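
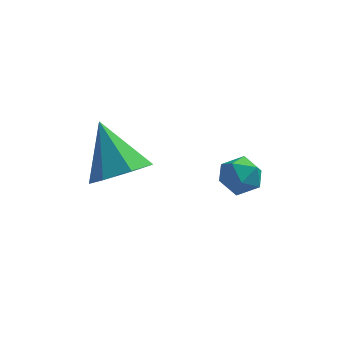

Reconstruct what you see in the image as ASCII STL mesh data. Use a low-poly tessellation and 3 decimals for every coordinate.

solid 
facet normal 0.431 -0.500 -0.751
outer loop
vertex 0.595 -2.882 2.843
vertex -0.161 -3.649 2.919
vertex -0.17 -2.752 2.317
endloop
endfacet
facet normal 0.165 0.986 0.004
outer loop
vertex 0.595 -2.882 2.843
vertex -0.17 -2.752 2.317
vertex -1.059 -2.611 4.481
endloop
endfacet
facet normal 0.432 -0.500 -0.751
outer loop
vertex -0.17 -2.752 2.317
vertex -0.161 -3.649 2.919
vertex -0.928 -3.298 2.244
endloop
endfacet
facet normal -0.544 0.792 -0.275
outer loop
vertex -0.17 -2.752 2.317
vertex -0.928 -3.298 2.244
vertex -1.059 -2.611 4.481
endloop
endfacet
facet normal 0.432 -0.500 -0.751
outer loop
vertex -0.928 -3.298 2.244
vertex -0.161 -3.649 2.919
vertex -1.109 -4.108 2.679
endloop
endfacet
facet normal -0.981 0.162 -0.107
outer loop
vertex -0.928 -3.298 2.244
vertex -1.109 -4.108 2.679
vertex -1.059 -2.611 4.481
endloop
endfacet
facet normal 0.432 -0.499 -0.751
outer loop
vertex -1.109 -4.108 2.679
vertex -0.161 -3.649 2.919
vertex -0.576 -4.573 3.294
endloop
endfacet
facet normal -0.817 -0.432 0.382
outer loop
vertex -1.109 -4.108 2.679
vertex -0.576 -4.573 3.294
vertex -1.059 -2.611 4.481
endloop
endfacet
facet normal 0.431 -0.499 -0.752
outer loop
vertex -0.576 -4.573 3.294
vertex -0.161 -3.649 2.919
vertex 0.27 -4.342 3.626
endloop
endfacet
facet normal -0.175 -0.541 0.823
outer loop
vertex -0.576 -4.573 3.294
vertex 0.27 -4.342 3.626
vertex -1.059 -2.611 4.481
endloop
endfacet
facet normal 0.432 -0.498 -0.752
outer loop
vertex 0.27 -4.342 3.626
vertex -0.161 -3.649 2.919
vertex 0.791 -3.589 3.426
endloop
endfacet
facet normal 0.460 -0.083 0.884
outer loop
vertex 0.27 -4.342 3.626
vertex 0.791 -3.589 3.426
vertex -1.059 -2.611 4.481
endloop
endfacet
facet normal 0.431 -0.500 -0.751
outer loop
vertex 0.791 -3.589 3.426
vertex -0.161 -3.649 2.919
vertex 0.595 -2.882 2.843
endloop
endfacet
facet normal 0.612 0.597 0.519
outer loop
vertex 0.791 -3.589 3.426
vertex 0.595 -2.882 2.843
vertex -1.059 -2.611 4.481
endloop
endfacet
facet normal -0.988 -0.024 -0.156
outer loop
vertex 2.858 -2.703 2.048
vertex 2.781 -3.24 2.621
vertex 2.735 -2.472 2.792
endloop
endfacet
facet normal -0.722 0.618 -0.311
outer loop
vertex 2.858 -2.703 2.048
vertex 2.735 -2.472 2.792
vertex 3.257 -2.09 2.341
endloop
endfacet
facet normal -0.222 0.534 -0.816
outer loop
vertex 2.858 -2.703 2.048
vertex 3.257 -2.09 2.341
vertex 3.627 -2.622 1.892
endloop
endfacet
facet normal -0.180 -0.162 -0.970
outer loop
vertex 2.858 -2.703 2.048
vertex 3.627 -2.622 1.892
vertex 3.333 -3.333 2.065
endloop
endfacet
facet normal -0.653 -0.507 -0.563
outer loop
vertex 2.858 -2.703 2.048
vertex 3.333 -3.333 2.065
vertex 2.781 -3.24 2.621
endloop
endfacet
facet normal -0.403 0.873 0.273
outer loop
vertex 3.257 -2.09 2.341
vertex 2.735 -2.472 2.792
vertex 3.427 -2.247 3.095
endloop
endfacet
facet normal -0.834 -0.167 0.526
outer loop
vertex 2.735 -2.472 2.792
vertex 2.781 -3.24 2.621
vertex 3.133 -2.958 3.268
endloop
endfacet
facet normal -0.292 -0.947 -0.131
outer loop
vertex 2.781 -3.24 2.621
vertex 3.333 -3.333 2.065
vertex 3.503 -3.49 2.819
endloop
endfacet
facet normal 0.473 -0.388 -0.791
outer loop
vertex 3.333 -3.333 2.065
vertex 3.627 -2.622 1.892
vertex 4.025 -3.108 2.368
endloop
endfacet
facet normal 0.404 0.738 -0.541
outer loop
vertex 3.627 -2.622 1.892
vertex 3.257 -2.09 2.341
vertex 3.979 -2.34 2.539
endloop
endfacet
facet normal 0.180 0.162 0.970
outer loop
vertex 3.902 -2.877 3.112
vertex 3.427 -2.247 3.095
vertex 3.133 -2.958 3.268
endloop
endfacet
facet normal 0.222 -0.534 0.816
outer loop
vertex 3.902 -2.877 3.112
vertex 3.133 -2.958 3.268
vertex 3.503 -3.49 2.819
endloop
endfacet
facet normal 0.722 -0.618 0.311
outer loop
vertex 3.902 -2.877 3.112
vertex 3.503 -3.49 2.819
vertex 4.025 -3.108 2.368
endloop
endfacet
facet normal 0.988 0.024 0.156
outer loop
vertex 3.902 -2.877 3.112
vertex 4.025 -3.108 2.368
vertex 3.979 -2.34 2.539
endloop
endfacet
facet normal 0.653 0.507 0.563
outer loop
vertex 3.902 -2.877 3.112
vertex 3.979 -2.34 2.539
vertex 3.427 -2.247 3.095
endloop
endfacet
facet normal -0.473 0.388 0.791
outer loop
vertex 3.133 -2.958 3.268
vertex 3.427 -2.247 3.095
vertex 2.735 -2.472 2.792
endloop
endfacet
facet normal -0.404 -0.738 0.541
outer loop
vertex 3.503 -3.49 2.819
vertex 3.133 -2.958 3.268
vertex 2.781 -3.24 2.621
endloop
endfacet
facet normal 0.403 -0.873 -0.273
outer loop
vertex 4.025 -3.108 2.368
vertex 3.503 -3.49 2.819
vertex 3.333 -3.333 2.065
endloop
endfacet
facet normal 0.834 0.167 -0.526
outer loop
vertex 3.979 -2.34 2.539
vertex 4.025 -3.108 2.368
vertex 3.627 -2.622 1.892
endloop
endfacet
facet normal 0.292 0.947 0.131
outer loop
vertex 3.427 -2.247 3.095
vertex 3.979 -2.34 2.539
vertex 3.257 -2.09 2.341
endloop
endfacet

endsolid


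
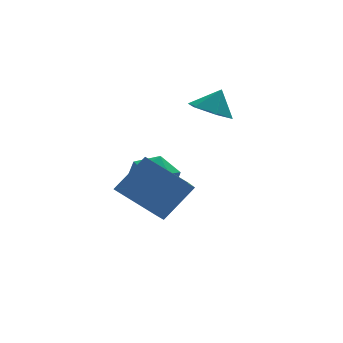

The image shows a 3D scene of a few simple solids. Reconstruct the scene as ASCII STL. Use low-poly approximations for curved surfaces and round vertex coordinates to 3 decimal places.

solid 
facet normal -0.846 0.232 0.480
outer loop
vertex -3.784 3.693 -0.535
vertex -3.301 3.251 0.531
vertex -3.145 4.454 0.225
endloop
endfacet
facet normal -0.732 0.679 -0.064
outer loop
vertex -3.784 3.693 -0.535
vertex -3.145 4.454 0.225
vertex -2.976 4.519 -1.013
endloop
endfacet
facet normal -0.690 0.291 -0.663
outer loop
vertex -3.784 3.693 -0.535
vertex -2.976 4.519 -1.013
vertex -3.026 3.356 -1.472
endloop
endfacet
facet normal -0.779 -0.394 -0.488
outer loop
vertex -3.784 3.693 -0.535
vertex -3.026 3.356 -1.472
vertex -3.228 2.572 -0.518
endloop
endfacet
facet normal -0.876 -0.431 0.218
outer loop
vertex -3.784 3.693 -0.535
vertex -3.228 2.572 -0.518
vertex -3.301 3.251 0.531
endloop
endfacet
facet normal -0.100 0.994 0.039
outer loop
vertex -2.976 4.519 -1.013
vertex -3.145 4.454 0.225
vertex -1.992 4.588 -0.242
endloop
endfacet
facet normal -0.286 0.271 0.919
outer loop
vertex -3.145 4.454 0.225
vertex -3.301 3.251 0.531
vertex -2.194 3.804 0.712
endloop
endfacet
facet normal -0.332 -0.802 0.496
outer loop
vertex -3.301 3.251 0.531
vertex -3.228 2.572 -0.518
vertex -2.244 2.641 0.253
endloop
endfacet
facet normal -0.176 -0.742 -0.647
outer loop
vertex -3.228 2.572 -0.518
vertex -3.026 3.356 -1.472
vertex -2.075 2.706 -0.985
endloop
endfacet
facet normal -0.032 0.368 -0.929
outer loop
vertex -3.026 3.356 -1.472
vertex -2.976 4.519 -1.013
vertex -1.919 3.909 -1.291
endloop
endfacet
facet normal 0.779 0.394 0.488
outer loop
vertex -1.436 3.467 -0.225
vertex -1.992 4.588 -0.242
vertex -2.194 3.804 0.712
endloop
endfacet
facet normal 0.690 -0.291 0.663
outer loop
vertex -1.436 3.467 -0.225
vertex -2.194 3.804 0.712
vertex -2.244 2.641 0.253
endloop
endfacet
facet normal 0.732 -0.679 0.064
outer loop
vertex -1.436 3.467 -0.225
vertex -2.244 2.641 0.253
vertex -2.075 2.706 -0.985
endloop
endfacet
facet normal 0.846 -0.232 -0.480
outer loop
vertex -1.436 3.467 -0.225
vertex -2.075 2.706 -0.985
vertex -1.919 3.909 -1.291
endloop
endfacet
facet normal 0.876 0.431 -0.218
outer loop
vertex -1.436 3.467 -0.225
vertex -1.919 3.909 -1.291
vertex -1.992 4.588 -0.242
endloop
endfacet
facet normal 0.176 0.742 0.647
outer loop
vertex -2.194 3.804 0.712
vertex -1.992 4.588 -0.242
vertex -3.145 4.454 0.225
endloop
endfacet
facet normal 0.032 -0.368 0.929
outer loop
vertex -2.244 2.641 0.253
vertex -2.194 3.804 0.712
vertex -3.301 3.251 0.531
endloop
endfacet
facet normal 0.100 -0.994 -0.039
outer loop
vertex -2.075 2.706 -0.985
vertex -2.244 2.641 0.253
vertex -3.228 2.572 -0.518
endloop
endfacet
facet normal 0.286 -0.271 -0.919
outer loop
vertex -1.919 3.909 -1.291
vertex -2.075 2.706 -0.985
vertex -3.026 3.356 -1.472
endloop
endfacet
facet normal 0.332 0.802 -0.496
outer loop
vertex -1.992 4.588 -0.242
vertex -1.919 3.909 -1.291
vertex -2.976 4.519 -1.013
endloop
endfacet
facet normal -0.471 -0.176 -0.864
outer loop
vertex 0.721 3.143 2.7
vertex -0.003 3.831 2.954
vertex 0.835 4.132 2.436
endloop
endfacet
facet normal 0.986 -0.073 0.152
outer loop
vertex 0.721 3.143 2.7
vertex 0.835 4.132 2.436
vertex 0.583 4.049 4.026
endloop
endfacet
facet normal -0.471 -0.176 -0.864
outer loop
vertex 0.835 4.132 2.436
vertex -0.003 3.831 2.954
vertex 0.111 4.82 2.69
endloop
endfacet
facet normal 0.708 0.690 0.148
outer loop
vertex 0.835 4.132 2.436
vertex 0.111 4.82 2.69
vertex 0.583 4.049 4.026
endloop
endfacet
facet normal -0.472 -0.176 -0.864
outer loop
vertex 0.111 4.82 2.69
vertex -0.003 3.831 2.954
vertex -0.726 4.518 3.209
endloop
endfacet
facet normal -0.002 0.866 0.500
outer loop
vertex 0.111 4.82 2.69
vertex -0.726 4.518 3.209
vertex 0.583 4.049 4.026
endloop
endfacet
facet normal -0.472 -0.176 -0.864
outer loop
vertex -0.726 4.518 3.209
vertex -0.003 3.831 2.954
vertex -0.84 3.529 3.473
endloop
endfacet
facet normal -0.435 0.279 0.856
outer loop
vertex -0.726 4.518 3.209
vertex -0.84 3.529 3.473
vertex 0.583 4.049 4.026
endloop
endfacet
facet normal -0.472 -0.177 -0.864
outer loop
vertex -0.84 3.529 3.473
vertex -0.003 3.831 2.954
vertex -0.116 2.842 3.218
endloop
endfacet
facet normal -0.157 -0.485 0.860
outer loop
vertex -0.84 3.529 3.473
vertex -0.116 2.842 3.218
vertex 0.583 4.049 4.026
endloop
endfacet
facet normal -0.471 -0.177 -0.864
outer loop
vertex -0.116 2.842 3.218
vertex -0.003 3.831 2.954
vertex 0.721 3.143 2.7
endloop
endfacet
facet normal 0.552 -0.660 0.509
outer loop
vertex -0.116 2.842 3.218
vertex 0.721 3.143 2.7
vertex 0.583 4.049 4.026
endloop
endfacet
facet normal -0.709 -0.167 -0.685
outer loop
vertex -5.553 -0.292 1.533
vertex -4.947 0.625 0.682
vertex -4.357 -1.875 0.681
endloop
endfacet
facet normal -0.437 -0.659 0.612
outer loop
vertex -2.953 -1.545 2.038
vertex -5.553 -0.292 1.533
vertex -4.357 -1.875 0.681
endloop
endfacet
facet normal -0.709 -0.167 -0.685
outer loop
vertex -4.357 -1.875 0.681
vertex -4.947 0.625 0.682
vertex -3.75 -0.958 -0.17
endloop
endfacet
facet normal 0.554 -0.733 -0.395
outer loop
vertex -3.75 -0.958 -0.17
vertex -2.953 -1.545 2.038
vertex -4.357 -1.875 0.681
endloop
endfacet
facet normal -0.554 0.733 0.395
outer loop
vertex -5.553 -0.292 1.533
vertex -3.543 0.955 2.039
vertex -4.947 0.625 0.682
endloop
endfacet
facet normal -0.437 -0.660 0.612
outer loop
vertex -4.15 0.038 2.89
vertex -5.553 -0.292 1.533
vertex -2.953 -1.545 2.038
endloop
endfacet
facet normal -0.554 0.733 0.395
outer loop
vertex -4.15 0.038 2.89
vertex -3.543 0.955 2.039
vertex -5.553 -0.292 1.533
endloop
endfacet
facet normal 0.437 0.659 -0.612
outer loop
vertex -4.947 0.625 0.682
vertex -3.543 0.955 2.039
vertex -3.75 -0.958 -0.17
endloop
endfacet
facet normal 0.554 -0.733 -0.395
outer loop
vertex -2.347 -0.628 1.187
vertex -2.953 -1.545 2.038
vertex -3.75 -0.958 -0.17
endloop
endfacet
facet normal 0.437 0.659 -0.612
outer loop
vertex -3.75 -0.958 -0.17
vertex -3.543 0.955 2.039
vertex -2.347 -0.628 1.187
endloop
endfacet
facet normal 0.709 0.167 0.685
outer loop
vertex -2.347 -0.628 1.187
vertex -4.15 0.038 2.89
vertex -2.953 -1.545 2.038
endloop
endfacet
facet normal 0.709 0.167 0.685
outer loop
vertex -3.543 0.955 2.039
vertex -4.15 0.038 2.89
vertex -2.347 -0.628 1.187
endloop
endfacet

endsolid


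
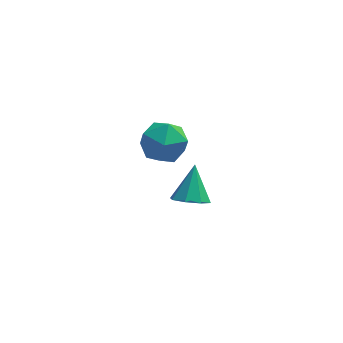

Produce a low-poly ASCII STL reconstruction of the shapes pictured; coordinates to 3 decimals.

solid 
facet normal -0.120 -0.642 -0.757
outer loop
vertex -0.532 -1.864 -2.883
vertex -0.972 -2.021 -2.68
vertex -0.837 -1.657 -3.01
endloop
endfacet
facet normal 0.606 0.770 -0.201
outer loop
vertex -0.532 -1.864 -2.883
vertex -0.837 -1.657 -3.01
vertex -0.848 -1.359 -1.9
endloop
endfacet
facet normal -0.122 -0.641 -0.757
outer loop
vertex -0.837 -1.657 -3.01
vertex -0.972 -2.021 -2.68
vertex -1.221 -1.662 -2.944
endloop
endfacet
facet normal -0.057 0.964 -0.259
outer loop
vertex -0.837 -1.657 -3.01
vertex -1.221 -1.662 -2.944
vertex -0.848 -1.359 -1.9
endloop
endfacet
facet normal -0.121 -0.641 -0.758
outer loop
vertex -1.221 -1.662 -2.944
vertex -0.972 -2.021 -2.68
vertex -1.46 -1.878 -2.723
endloop
endfacet
facet normal -0.661 0.750 0.018
outer loop
vertex -1.221 -1.662 -2.944
vertex -1.46 -1.878 -2.723
vertex -0.848 -1.359 -1.9
endloop
endfacet
facet normal -0.121 -0.642 -0.757
outer loop
vertex -1.46 -1.878 -2.723
vertex -0.972 -2.021 -2.68
vertex -1.413 -2.177 -2.477
endloop
endfacet
facet normal -0.846 0.253 0.469
outer loop
vertex -1.46 -1.878 -2.723
vertex -1.413 -2.177 -2.477
vertex -0.848 -1.359 -1.9
endloop
endfacet
facet normal -0.121 -0.643 -0.756
outer loop
vertex -1.413 -2.177 -2.477
vertex -0.972 -2.021 -2.68
vertex -1.108 -2.385 -2.349
endloop
endfacet
facet normal -0.508 -0.234 0.829
outer loop
vertex -1.413 -2.177 -2.477
vertex -1.108 -2.385 -2.349
vertex -0.848 -1.359 -1.9
endloop
endfacet
facet normal -0.122 -0.643 -0.757
outer loop
vertex -1.108 -2.385 -2.349
vertex -0.972 -2.021 -2.68
vertex -0.723 -2.379 -2.416
endloop
endfacet
facet normal 0.161 -0.430 0.888
outer loop
vertex -1.108 -2.385 -2.349
vertex -0.723 -2.379 -2.416
vertex -0.848 -1.359 -1.9
endloop
endfacet
facet normal -0.120 -0.642 -0.757
outer loop
vertex -0.723 -2.379 -2.416
vertex -0.972 -2.021 -2.68
vertex -0.485 -2.163 -2.637
endloop
endfacet
facet normal 0.762 -0.215 0.610
outer loop
vertex -0.723 -2.379 -2.416
vertex -0.485 -2.163 -2.637
vertex -0.848 -1.359 -1.9
endloop
endfacet
facet normal -0.120 -0.642 -0.757
outer loop
vertex -0.485 -2.163 -2.637
vertex -0.972 -2.021 -2.68
vertex -0.532 -1.864 -2.883
endloop
endfacet
facet normal 0.946 0.281 0.160
outer loop
vertex -0.485 -2.163 -2.637
vertex -0.532 -1.864 -2.883
vertex -0.848 -1.359 -1.9
endloop
endfacet
facet normal -0.976 -0.214 0.030
outer loop
vertex -2.162 -2.495 0.146
vertex -2.021 -3.126 0.231
vertex -2.091 -2.735 0.748
endloop
endfacet
facet normal -0.851 0.445 0.278
outer loop
vertex -2.162 -2.495 0.146
vertex -2.091 -2.735 0.748
vertex -1.837 -2.154 0.596
endloop
endfacet
facet normal -0.527 0.816 -0.238
outer loop
vertex -2.162 -2.495 0.146
vertex -1.837 -2.154 0.596
vertex -1.611 -2.186 -0.014
endloop
endfacet
facet normal -0.451 0.387 -0.804
outer loop
vertex -2.162 -2.495 0.146
vertex -1.611 -2.186 -0.014
vertex -1.724 -2.787 -0.24
endloop
endfacet
facet normal -0.728 -0.249 -0.638
outer loop
vertex -2.162 -2.495 0.146
vertex -1.724 -2.787 -0.24
vertex -2.021 -3.126 0.231
endloop
endfacet
facet normal -0.402 0.392 0.828
outer loop
vertex -1.837 -2.154 0.596
vertex -2.091 -2.735 0.748
vertex -1.496 -2.573 0.96
endloop
endfacet
facet normal -0.602 -0.674 0.428
outer loop
vertex -2.091 -2.735 0.748
vertex -2.021 -3.126 0.231
vertex -1.609 -3.174 0.734
endloop
endfacet
facet normal -0.201 -0.731 -0.653
outer loop
vertex -2.021 -3.126 0.231
vertex -1.724 -2.787 -0.24
vertex -1.383 -3.206 0.124
endloop
endfacet
facet normal 0.247 0.300 -0.921
outer loop
vertex -1.724 -2.787 -0.24
vertex -1.611 -2.186 -0.014
vertex -1.129 -2.625 -0.028
endloop
endfacet
facet normal 0.123 0.992 -0.006
outer loop
vertex -1.611 -2.186 -0.014
vertex -1.837 -2.154 0.596
vertex -1.199 -2.234 0.489
endloop
endfacet
facet normal 0.451 -0.387 0.804
outer loop
vertex -1.058 -2.865 0.574
vertex -1.496 -2.573 0.96
vertex -1.609 -3.174 0.734
endloop
endfacet
facet normal 0.527 -0.816 0.238
outer loop
vertex -1.058 -2.865 0.574
vertex -1.609 -3.174 0.734
vertex -1.383 -3.206 0.124
endloop
endfacet
facet normal 0.851 -0.445 -0.278
outer loop
vertex -1.058 -2.865 0.574
vertex -1.383 -3.206 0.124
vertex -1.129 -2.625 -0.028
endloop
endfacet
facet normal 0.976 0.214 -0.030
outer loop
vertex -1.058 -2.865 0.574
vertex -1.129 -2.625 -0.028
vertex -1.199 -2.234 0.489
endloop
endfacet
facet normal 0.728 0.249 0.638
outer loop
vertex -1.058 -2.865 0.574
vertex -1.199 -2.234 0.489
vertex -1.496 -2.573 0.96
endloop
endfacet
facet normal -0.247 -0.300 0.921
outer loop
vertex -1.609 -3.174 0.734
vertex -1.496 -2.573 0.96
vertex -2.091 -2.735 0.748
endloop
endfacet
facet normal -0.123 -0.992 0.006
outer loop
vertex -1.383 -3.206 0.124
vertex -1.609 -3.174 0.734
vertex -2.021 -3.126 0.231
endloop
endfacet
facet normal 0.402 -0.392 -0.828
outer loop
vertex -1.129 -2.625 -0.028
vertex -1.383 -3.206 0.124
vertex -1.724 -2.787 -0.24
endloop
endfacet
facet normal 0.602 0.674 -0.428
outer loop
vertex -1.199 -2.234 0.489
vertex -1.129 -2.625 -0.028
vertex -1.611 -2.186 -0.014
endloop
endfacet
facet normal 0.201 0.731 0.653
outer loop
vertex -1.496 -2.573 0.96
vertex -1.199 -2.234 0.489
vertex -1.837 -2.154 0.596
endloop
endfacet

endsolid


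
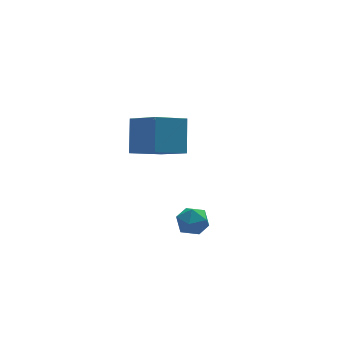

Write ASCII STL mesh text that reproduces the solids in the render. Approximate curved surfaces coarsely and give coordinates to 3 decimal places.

solid 
facet normal -0.904 -0.156 0.399
outer loop
vertex -3.85 1.81 -1.11
vertex -3.439 2.835 0.221
vertex -4.463 3.169 -1.968
endloop
endfacet
facet normal -0.237 -0.593 -0.770
outer loop
vertex -2.981 3.425 -2.621
vertex -3.85 1.81 -1.11
vertex -4.463 3.169 -1.968
endloop
endfacet
facet normal -0.904 -0.156 0.399
outer loop
vertex -4.463 3.169 -1.968
vertex -3.439 2.835 0.221
vertex -4.052 4.194 -0.636
endloop
endfacet
facet normal -0.356 0.790 -0.498
outer loop
vertex -4.052 4.194 -0.636
vertex -2.981 3.425 -2.621
vertex -4.463 3.169 -1.968
endloop
endfacet
facet normal 0.356 -0.790 0.499
outer loop
vertex -3.85 1.81 -1.11
vertex -1.957 3.091 -0.432
vertex -3.439 2.835 0.221
endloop
endfacet
facet normal -0.237 -0.593 -0.770
outer loop
vertex -2.368 2.066 -1.764
vertex -3.85 1.81 -1.11
vertex -2.981 3.425 -2.621
endloop
endfacet
facet normal 0.356 -0.790 0.498
outer loop
vertex -2.368 2.066 -1.764
vertex -1.957 3.091 -0.432
vertex -3.85 1.81 -1.11
endloop
endfacet
facet normal 0.237 0.592 0.770
outer loop
vertex -3.439 2.835 0.221
vertex -1.957 3.091 -0.432
vertex -4.052 4.194 -0.636
endloop
endfacet
facet normal -0.356 0.790 -0.498
outer loop
vertex -2.57 4.45 -1.29
vertex -2.981 3.425 -2.621
vertex -4.052 4.194 -0.636
endloop
endfacet
facet normal 0.237 0.593 0.770
outer loop
vertex -4.052 4.194 -0.636
vertex -1.957 3.091 -0.432
vertex -2.57 4.45 -1.29
endloop
endfacet
facet normal 0.904 0.156 -0.399
outer loop
vertex -2.57 4.45 -1.29
vertex -2.368 2.066 -1.764
vertex -2.981 3.425 -2.621
endloop
endfacet
facet normal 0.904 0.156 -0.399
outer loop
vertex -1.957 3.091 -0.432
vertex -2.368 2.066 -1.764
vertex -2.57 4.45 -1.29
endloop
endfacet
facet normal 0.329 0.513 0.793
outer loop
vertex -3.583 -0.98 -2.583
vertex -3.573 -1.609 -2.18
vertex -2.968 -1.402 -2.565
endloop
endfacet
facet normal 0.552 0.813 0.185
outer loop
vertex -3.583 -0.98 -2.583
vertex -2.968 -1.402 -2.565
vertex -3.195 -1.101 -3.209
endloop
endfacet
facet normal -0.024 0.979 -0.204
outer loop
vertex -3.583 -0.98 -2.583
vertex -3.195 -1.101 -3.209
vertex -3.941 -1.122 -3.222
endloop
endfacet
facet normal -0.602 0.782 0.163
outer loop
vertex -3.583 -0.98 -2.583
vertex -3.941 -1.122 -3.222
vertex -4.175 -1.435 -2.587
endloop
endfacet
facet normal -0.385 0.494 0.780
outer loop
vertex -3.583 -0.98 -2.583
vertex -4.175 -1.435 -2.587
vertex -3.573 -1.609 -2.18
endloop
endfacet
facet normal 0.929 0.326 -0.175
outer loop
vertex -3.195 -1.101 -3.209
vertex -2.968 -1.402 -2.565
vertex -2.945 -1.805 -3.193
endloop
endfacet
facet normal 0.568 -0.160 0.807
outer loop
vertex -2.968 -1.402 -2.565
vertex -3.573 -1.609 -2.18
vertex -3.179 -2.118 -2.558
endloop
endfacet
facet normal -0.587 -0.191 0.787
outer loop
vertex -3.573 -1.609 -2.18
vertex -4.175 -1.435 -2.587
vertex -3.925 -2.139 -2.571
endloop
endfacet
facet normal -0.938 0.274 -0.210
outer loop
vertex -4.175 -1.435 -2.587
vertex -3.941 -1.122 -3.222
vertex -4.152 -1.838 -3.215
endloop
endfacet
facet normal -0.003 0.595 -0.804
outer loop
vertex -3.941 -1.122 -3.222
vertex -3.195 -1.101 -3.209
vertex -3.547 -1.631 -3.6
endloop
endfacet
facet normal 0.602 -0.782 -0.163
outer loop
vertex -3.537 -2.26 -3.197
vertex -2.945 -1.805 -3.193
vertex -3.179 -2.118 -2.558
endloop
endfacet
facet normal 0.024 -0.979 0.204
outer loop
vertex -3.537 -2.26 -3.197
vertex -3.179 -2.118 -2.558
vertex -3.925 -2.139 -2.571
endloop
endfacet
facet normal -0.552 -0.813 -0.185
outer loop
vertex -3.537 -2.26 -3.197
vertex -3.925 -2.139 -2.571
vertex -4.152 -1.838 -3.215
endloop
endfacet
facet normal -0.329 -0.513 -0.793
outer loop
vertex -3.537 -2.26 -3.197
vertex -4.152 -1.838 -3.215
vertex -3.547 -1.631 -3.6
endloop
endfacet
facet normal 0.385 -0.494 -0.780
outer loop
vertex -3.537 -2.26 -3.197
vertex -3.547 -1.631 -3.6
vertex -2.945 -1.805 -3.193
endloop
endfacet
facet normal 0.938 -0.274 0.210
outer loop
vertex -3.179 -2.118 -2.558
vertex -2.945 -1.805 -3.193
vertex -2.968 -1.402 -2.565
endloop
endfacet
facet normal 0.003 -0.595 0.804
outer loop
vertex -3.925 -2.139 -2.571
vertex -3.179 -2.118 -2.558
vertex -3.573 -1.609 -2.18
endloop
endfacet
facet normal -0.929 -0.326 0.175
outer loop
vertex -4.152 -1.838 -3.215
vertex -3.925 -2.139 -2.571
vertex -4.175 -1.435 -2.587
endloop
endfacet
facet normal -0.568 0.160 -0.807
outer loop
vertex -3.547 -1.631 -3.6
vertex -4.152 -1.838 -3.215
vertex -3.941 -1.122 -3.222
endloop
endfacet
facet normal 0.587 0.191 -0.787
outer loop
vertex -2.945 -1.805 -3.193
vertex -3.547 -1.631 -3.6
vertex -3.195 -1.101 -3.209
endloop
endfacet

endsolid


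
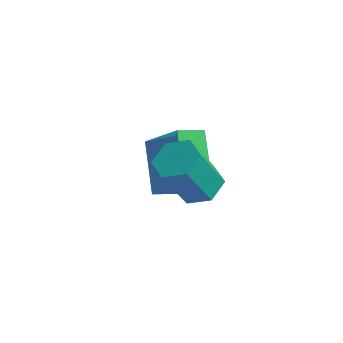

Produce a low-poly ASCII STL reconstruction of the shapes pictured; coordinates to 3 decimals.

solid 
facet normal 0.238 0.375 -0.896
outer loop
vertex -0.285 1.152 2.052
vertex -0.959 1.636 2.076
vertex -0.238 1.912 2.383
endloop
endfacet
facet normal 0.970 -0.145 0.196
outer loop
vertex -0.285 1.152 2.052
vertex -0.238 1.912 2.383
vertex -0.748 0.42 3.8
endloop
endfacet
facet normal 0.970 -0.145 0.196
outer loop
vertex -0.748 0.42 3.8
vertex -0.238 1.912 2.383
vertex -0.701 1.18 4.13
endloop
endfacet
facet normal -0.237 -0.375 0.896
outer loop
vertex -0.748 0.42 3.8
vertex -0.701 1.18 4.13
vertex -1.421 0.904 3.824
endloop
endfacet
facet normal 0.238 0.375 -0.896
outer loop
vertex -0.238 1.912 2.383
vertex -0.959 1.636 2.076
vertex -0.912 2.396 2.407
endloop
endfacet
facet normal 0.533 0.721 0.443
outer loop
vertex -0.238 1.912 2.383
vertex -0.912 2.396 2.407
vertex -0.701 1.18 4.13
endloop
endfacet
facet normal 0.533 0.721 0.443
outer loop
vertex -0.701 1.18 4.13
vertex -0.912 2.396 2.407
vertex -1.375 1.664 4.154
endloop
endfacet
facet normal -0.237 -0.375 0.896
outer loop
vertex -0.701 1.18 4.13
vertex -1.375 1.664 4.154
vertex -1.421 0.904 3.824
endloop
endfacet
facet normal 0.238 0.375 -0.896
outer loop
vertex -0.912 2.396 2.407
vertex -0.959 1.636 2.076
vertex -1.632 2.12 2.1
endloop
endfacet
facet normal -0.437 0.865 0.247
outer loop
vertex -0.912 2.396 2.407
vertex -1.632 2.12 2.1
vertex -1.375 1.664 4.154
endloop
endfacet
facet normal -0.437 0.865 0.247
outer loop
vertex -1.375 1.664 4.154
vertex -1.632 2.12 2.1
vertex -2.095 1.388 3.848
endloop
endfacet
facet normal -0.237 -0.375 0.896
outer loop
vertex -1.375 1.664 4.154
vertex -2.095 1.388 3.848
vertex -1.421 0.904 3.824
endloop
endfacet
facet normal 0.237 0.375 -0.896
outer loop
vertex -1.632 2.12 2.1
vertex -0.959 1.636 2.076
vertex -1.679 1.36 1.77
endloop
endfacet
facet normal -0.970 0.145 -0.196
outer loop
vertex -1.632 2.12 2.1
vertex -1.679 1.36 1.77
vertex -2.095 1.388 3.848
endloop
endfacet
facet normal -0.970 0.145 -0.196
outer loop
vertex -2.095 1.388 3.848
vertex -1.679 1.36 1.77
vertex -2.142 0.628 3.517
endloop
endfacet
facet normal -0.238 -0.375 0.896
outer loop
vertex -2.095 1.388 3.848
vertex -2.142 0.628 3.517
vertex -1.421 0.904 3.824
endloop
endfacet
facet normal 0.237 0.375 -0.896
outer loop
vertex -1.679 1.36 1.77
vertex -0.959 1.636 2.076
vertex -1.005 0.876 1.746
endloop
endfacet
facet normal -0.533 -0.721 -0.443
outer loop
vertex -1.679 1.36 1.77
vertex -1.005 0.876 1.746
vertex -2.142 0.628 3.517
endloop
endfacet
facet normal -0.533 -0.721 -0.443
outer loop
vertex -2.142 0.628 3.517
vertex -1.005 0.876 1.746
vertex -1.468 0.144 3.493
endloop
endfacet
facet normal -0.238 -0.375 0.896
outer loop
vertex -2.142 0.628 3.517
vertex -1.468 0.144 3.493
vertex -1.421 0.904 3.824
endloop
endfacet
facet normal 0.237 0.375 -0.896
outer loop
vertex -1.005 0.876 1.746
vertex -0.959 1.636 2.076
vertex -0.285 1.152 2.052
endloop
endfacet
facet normal 0.437 -0.865 -0.247
outer loop
vertex -1.005 0.876 1.746
vertex -0.285 1.152 2.052
vertex -1.468 0.144 3.493
endloop
endfacet
facet normal 0.437 -0.865 -0.247
outer loop
vertex -1.468 0.144 3.493
vertex -0.285 1.152 2.052
vertex -0.748 0.42 3.8
endloop
endfacet
facet normal -0.238 -0.375 0.896
outer loop
vertex -1.468 0.144 3.493
vertex -0.748 0.42 3.8
vertex -1.421 0.904 3.824
endloop
endfacet
facet normal -0.515 0.632 0.578
outer loop
vertex -3.187 3.927 1.881
vertex -2.622 4.747 1.488
vertex -4.585 4.167 0.373
endloop
endfacet
facet normal -0.528 -0.766 0.367
outer loop
vertex -3.498 2.833 -0.848
vertex -3.187 3.927 1.881
vertex -4.585 4.167 0.373
endloop
endfacet
facet normal -0.515 0.632 0.578
outer loop
vertex -4.585 4.167 0.373
vertex -2.622 4.747 1.488
vertex -4.02 4.987 -0.02
endloop
endfacet
facet normal -0.675 0.116 -0.728
outer loop
vertex -4.02 4.987 -0.02
vertex -3.498 2.833 -0.848
vertex -4.585 4.167 0.373
endloop
endfacet
facet normal 0.675 -0.116 0.728
outer loop
vertex -3.187 3.927 1.881
vertex -1.535 3.413 0.267
vertex -2.622 4.747 1.488
endloop
endfacet
facet normal -0.528 -0.766 0.367
outer loop
vertex -2.1 2.593 0.66
vertex -3.187 3.927 1.881
vertex -3.498 2.833 -0.848
endloop
endfacet
facet normal 0.675 -0.116 0.728
outer loop
vertex -2.1 2.593 0.66
vertex -1.535 3.413 0.267
vertex -3.187 3.927 1.881
endloop
endfacet
facet normal 0.528 0.766 -0.367
outer loop
vertex -2.622 4.747 1.488
vertex -1.535 3.413 0.267
vertex -4.02 4.987 -0.02
endloop
endfacet
facet normal -0.675 0.116 -0.728
outer loop
vertex -2.933 3.653 -1.241
vertex -3.498 2.833 -0.848
vertex -4.02 4.987 -0.02
endloop
endfacet
facet normal 0.528 0.766 -0.367
outer loop
vertex -4.02 4.987 -0.02
vertex -1.535 3.413 0.267
vertex -2.933 3.653 -1.241
endloop
endfacet
facet normal 0.515 -0.632 -0.578
outer loop
vertex -2.933 3.653 -1.241
vertex -2.1 2.593 0.66
vertex -3.498 2.833 -0.848
endloop
endfacet
facet normal 0.515 -0.632 -0.578
outer loop
vertex -1.535 3.413 0.267
vertex -2.1 2.593 0.66
vertex -2.933 3.653 -1.241
endloop
endfacet

endsolid


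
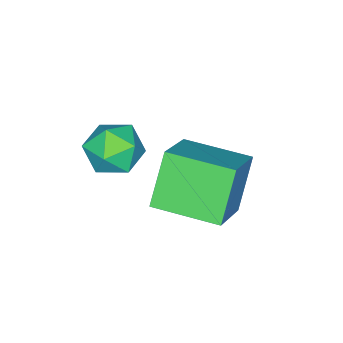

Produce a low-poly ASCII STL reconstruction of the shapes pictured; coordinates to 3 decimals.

solid 
facet normal -0.546 -0.111 0.830
outer loop
vertex -0.659 1.638 -1.855
vertex -1.034 3.048 -1.913
vertex -1.783 1.307 -2.639
endloop
endfacet
facet normal 0.256 -0.966 0.040
outer loop
vertex -1.066 1.452 -3.727
vertex -0.659 1.638 -1.855
vertex -1.783 1.307 -2.639
endloop
endfacet
facet normal -0.547 -0.110 0.830
outer loop
vertex -1.783 1.307 -2.639
vertex -1.034 3.048 -1.913
vertex -2.157 2.717 -2.698
endloop
endfacet
facet normal -0.797 -0.235 -0.557
outer loop
vertex -2.157 2.717 -2.698
vertex -1.066 1.452 -3.727
vertex -1.783 1.307 -2.639
endloop
endfacet
facet normal 0.797 0.235 0.557
outer loop
vertex -0.659 1.638 -1.855
vertex -0.317 3.193 -3.001
vertex -1.034 3.048 -1.913
endloop
endfacet
facet normal 0.257 -0.966 0.040
outer loop
vertex 0.057 1.783 -2.942
vertex -0.659 1.638 -1.855
vertex -1.066 1.452 -3.727
endloop
endfacet
facet normal 0.797 0.235 0.556
outer loop
vertex 0.057 1.783 -2.942
vertex -0.317 3.193 -3.001
vertex -0.659 1.638 -1.855
endloop
endfacet
facet normal -0.256 0.966 -0.040
outer loop
vertex -1.034 3.048 -1.913
vertex -0.317 3.193 -3.001
vertex -2.157 2.717 -2.698
endloop
endfacet
facet normal -0.797 -0.235 -0.556
outer loop
vertex -1.441 2.862 -3.785
vertex -1.066 1.452 -3.727
vertex -2.157 2.717 -2.698
endloop
endfacet
facet normal -0.256 0.966 -0.040
outer loop
vertex -2.157 2.717 -2.698
vertex -0.317 3.193 -3.001
vertex -1.441 2.862 -3.785
endloop
endfacet
facet normal 0.547 0.111 -0.830
outer loop
vertex -1.441 2.862 -3.785
vertex 0.057 1.783 -2.942
vertex -1.066 1.452 -3.727
endloop
endfacet
facet normal 0.547 0.110 -0.830
outer loop
vertex -0.317 3.193 -3.001
vertex 0.057 1.783 -2.942
vertex -1.441 2.862 -3.785
endloop
endfacet
facet normal -0.286 0.300 0.910
outer loop
vertex 0.323 1.662 -0.773
vertex -0.168 1.234 -0.786
vertex 0.412 1.058 -0.546
endloop
endfacet
facet normal 0.419 0.373 0.828
outer loop
vertex 0.323 1.662 -0.773
vertex 0.412 1.058 -0.546
vertex 0.874 1.342 -0.908
endloop
endfacet
facet normal 0.532 0.803 0.269
outer loop
vertex 0.323 1.662 -0.773
vertex 0.874 1.342 -0.908
vertex 0.58 1.692 -1.372
endloop
endfacet
facet normal -0.101 0.995 0.006
outer loop
vertex 0.323 1.662 -0.773
vertex 0.58 1.692 -1.372
vertex -0.064 1.626 -1.296
endloop
endfacet
facet normal -0.608 0.685 0.402
outer loop
vertex 0.323 1.662 -0.773
vertex -0.064 1.626 -1.296
vertex -0.168 1.234 -0.786
endloop
endfacet
facet normal 0.691 -0.268 0.672
outer loop
vertex 0.874 1.342 -0.908
vertex 0.412 1.058 -0.546
vertex 0.724 0.714 -1.004
endloop
endfacet
facet normal -0.450 -0.386 0.805
outer loop
vertex 0.412 1.058 -0.546
vertex -0.168 1.234 -0.786
vertex 0.08 0.648 -0.928
endloop
endfacet
facet normal -0.972 0.235 -0.018
outer loop
vertex -0.168 1.234 -0.786
vertex -0.064 1.626 -1.296
vertex -0.214 0.998 -1.392
endloop
endfacet
facet normal -0.153 0.737 -0.658
outer loop
vertex -0.064 1.626 -1.296
vertex 0.58 1.692 -1.372
vertex 0.248 1.282 -1.754
endloop
endfacet
facet normal 0.874 0.426 -0.232
outer loop
vertex 0.58 1.692 -1.372
vertex 0.874 1.342 -0.908
vertex 0.828 1.106 -1.514
endloop
endfacet
facet normal 0.101 -0.995 -0.006
outer loop
vertex 0.337 0.678 -1.527
vertex 0.724 0.714 -1.004
vertex 0.08 0.648 -0.928
endloop
endfacet
facet normal -0.532 -0.803 -0.269
outer loop
vertex 0.337 0.678 -1.527
vertex 0.08 0.648 -0.928
vertex -0.214 0.998 -1.392
endloop
endfacet
facet normal -0.419 -0.373 -0.828
outer loop
vertex 0.337 0.678 -1.527
vertex -0.214 0.998 -1.392
vertex 0.248 1.282 -1.754
endloop
endfacet
facet normal 0.286 -0.300 -0.910
outer loop
vertex 0.337 0.678 -1.527
vertex 0.248 1.282 -1.754
vertex 0.828 1.106 -1.514
endloop
endfacet
facet normal 0.608 -0.685 -0.402
outer loop
vertex 0.337 0.678 -1.527
vertex 0.828 1.106 -1.514
vertex 0.724 0.714 -1.004
endloop
endfacet
facet normal 0.153 -0.737 0.658
outer loop
vertex 0.08 0.648 -0.928
vertex 0.724 0.714 -1.004
vertex 0.412 1.058 -0.546
endloop
endfacet
facet normal -0.874 -0.426 0.232
outer loop
vertex -0.214 0.998 -1.392
vertex 0.08 0.648 -0.928
vertex -0.168 1.234 -0.786
endloop
endfacet
facet normal -0.691 0.268 -0.672
outer loop
vertex 0.248 1.282 -1.754
vertex -0.214 0.998 -1.392
vertex -0.064 1.626 -1.296
endloop
endfacet
facet normal 0.450 0.386 -0.805
outer loop
vertex 0.828 1.106 -1.514
vertex 0.248 1.282 -1.754
vertex 0.58 1.692 -1.372
endloop
endfacet
facet normal 0.972 -0.235 0.018
outer loop
vertex 0.724 0.714 -1.004
vertex 0.828 1.106 -1.514
vertex 0.874 1.342 -0.908
endloop
endfacet

endsolid


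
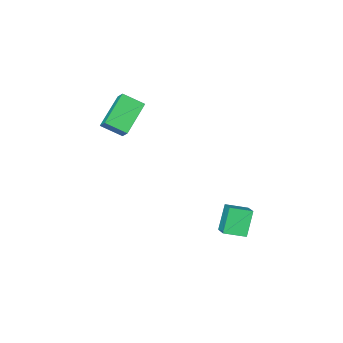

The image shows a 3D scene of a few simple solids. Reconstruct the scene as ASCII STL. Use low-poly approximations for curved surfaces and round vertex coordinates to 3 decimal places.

solid 
facet normal -0.766 -0.411 0.495
outer loop
vertex -0.544 -4.361 3.031
vertex -0.476 -3.779 3.62
vertex -1.405 -3.573 2.353
endloop
endfacet
facet normal -0.082 -0.700 -0.709
outer loop
vertex 0.256 -2.681 1.28
vertex -0.544 -4.361 3.031
vertex -1.405 -3.573 2.353
endloop
endfacet
facet normal -0.765 -0.412 0.494
outer loop
vertex -1.405 -3.573 2.353
vertex -0.476 -3.779 3.62
vertex -1.338 -2.992 2.941
endloop
endfacet
facet normal -0.638 0.583 -0.503
outer loop
vertex -1.338 -2.992 2.941
vertex 0.256 -2.681 1.28
vertex -1.405 -3.573 2.353
endloop
endfacet
facet normal 0.638 -0.583 0.503
outer loop
vertex -0.544 -4.361 3.031
vertex 1.185 -2.887 2.547
vertex -0.476 -3.779 3.62
endloop
endfacet
facet normal -0.081 -0.700 -0.709
outer loop
vertex 1.118 -3.468 1.959
vertex -0.544 -4.361 3.031
vertex 0.256 -2.681 1.28
endloop
endfacet
facet normal 0.638 -0.583 0.503
outer loop
vertex 1.118 -3.468 1.959
vertex 1.185 -2.887 2.547
vertex -0.544 -4.361 3.031
endloop
endfacet
facet normal 0.082 0.701 0.709
outer loop
vertex -0.476 -3.779 3.62
vertex 1.185 -2.887 2.547
vertex -1.338 -2.992 2.941
endloop
endfacet
facet normal -0.638 0.583 -0.503
outer loop
vertex 0.324 -2.099 1.869
vertex 0.256 -2.681 1.28
vertex -1.338 -2.992 2.941
endloop
endfacet
facet normal 0.082 0.700 0.710
outer loop
vertex -1.338 -2.992 2.941
vertex 1.185 -2.887 2.547
vertex 0.324 -2.099 1.869
endloop
endfacet
facet normal 0.765 0.411 -0.495
outer loop
vertex 0.324 -2.099 1.869
vertex 1.118 -3.468 1.959
vertex 0.256 -2.681 1.28
endloop
endfacet
facet normal 0.766 0.412 -0.494
outer loop
vertex 1.185 -2.887 2.547
vertex 1.118 -3.468 1.959
vertex 0.324 -2.099 1.869
endloop
endfacet
facet normal -0.450 -0.292 0.844
outer loop
vertex -2.755 2.195 -2.264
vertex -2.392 3.111 -1.753
vertex -3.793 2.799 -2.609
endloop
endfacet
facet normal -0.327 -0.825 -0.460
outer loop
vertex -3.068 3.269 -3.967
vertex -2.755 2.195 -2.264
vertex -3.793 2.799 -2.609
endloop
endfacet
facet normal -0.450 -0.292 0.844
outer loop
vertex -3.793 2.799 -2.609
vertex -2.392 3.111 -1.753
vertex -3.43 3.715 -2.098
endloop
endfacet
facet normal -0.831 0.483 -0.276
outer loop
vertex -3.43 3.715 -2.098
vertex -3.068 3.269 -3.967
vertex -3.793 2.799 -2.609
endloop
endfacet
facet normal 0.831 -0.483 0.276
outer loop
vertex -2.755 2.195 -2.264
vertex -1.667 3.581 -3.111
vertex -2.392 3.111 -1.753
endloop
endfacet
facet normal -0.327 -0.825 -0.460
outer loop
vertex -2.03 2.665 -3.622
vertex -2.755 2.195 -2.264
vertex -3.068 3.269 -3.967
endloop
endfacet
facet normal 0.831 -0.483 0.276
outer loop
vertex -2.03 2.665 -3.622
vertex -1.667 3.581 -3.111
vertex -2.755 2.195 -2.264
endloop
endfacet
facet normal 0.327 0.825 0.460
outer loop
vertex -2.392 3.111 -1.753
vertex -1.667 3.581 -3.111
vertex -3.43 3.715 -2.098
endloop
endfacet
facet normal -0.831 0.483 -0.276
outer loop
vertex -2.705 4.185 -3.456
vertex -3.068 3.269 -3.967
vertex -3.43 3.715 -2.098
endloop
endfacet
facet normal 0.327 0.825 0.460
outer loop
vertex -3.43 3.715 -2.098
vertex -1.667 3.581 -3.111
vertex -2.705 4.185 -3.456
endloop
endfacet
facet normal 0.450 0.292 -0.844
outer loop
vertex -2.705 4.185 -3.456
vertex -2.03 2.665 -3.622
vertex -3.068 3.269 -3.967
endloop
endfacet
facet normal 0.450 0.292 -0.844
outer loop
vertex -1.667 3.581 -3.111
vertex -2.03 2.665 -3.622
vertex -2.705 4.185 -3.456
endloop
endfacet

endsolid


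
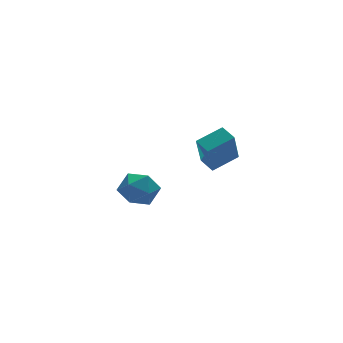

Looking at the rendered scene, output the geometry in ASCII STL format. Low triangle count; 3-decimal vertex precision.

solid 
facet normal -0.954 -0.264 0.138
outer loop
vertex -3.289 3.297 -3.578
vertex -3.041 2.228 -3.91
vertex -2.961 2.518 -2.804
endloop
endfacet
facet normal -0.768 0.259 0.586
outer loop
vertex -3.289 3.297 -3.578
vertex -2.961 2.518 -2.804
vertex -2.556 3.589 -2.747
endloop
endfacet
facet normal -0.546 0.815 0.195
outer loop
vertex -3.289 3.297 -3.578
vertex -2.556 3.589 -2.747
vertex -2.385 3.96 -3.817
endloop
endfacet
facet normal -0.596 0.634 -0.493
outer loop
vertex -3.289 3.297 -3.578
vertex -2.385 3.96 -3.817
vertex -2.685 3.12 -4.536
endloop
endfacet
facet normal -0.848 -0.033 -0.529
outer loop
vertex -3.289 3.297 -3.578
vertex -2.685 3.12 -4.536
vertex -3.041 2.228 -3.91
endloop
endfacet
facet normal -0.217 0.030 0.976
outer loop
vertex -2.556 3.589 -2.747
vertex -2.961 2.518 -2.804
vertex -1.855 2.7 -2.564
endloop
endfacet
facet normal -0.518 -0.818 0.252
outer loop
vertex -2.961 2.518 -2.804
vertex -3.041 2.228 -3.91
vertex -2.155 1.86 -3.283
endloop
endfacet
facet normal -0.346 -0.443 -0.827
outer loop
vertex -3.041 2.228 -3.91
vertex -2.685 3.12 -4.536
vertex -1.984 2.231 -4.353
endloop
endfacet
facet normal 0.062 0.636 -0.769
outer loop
vertex -2.685 3.12 -4.536
vertex -2.385 3.96 -3.817
vertex -1.579 3.302 -4.296
endloop
endfacet
facet normal 0.142 0.928 0.344
outer loop
vertex -2.385 3.96 -3.817
vertex -2.556 3.589 -2.747
vertex -1.499 3.592 -3.19
endloop
endfacet
facet normal 0.596 -0.634 0.493
outer loop
vertex -1.251 2.523 -3.522
vertex -1.855 2.7 -2.564
vertex -2.155 1.86 -3.283
endloop
endfacet
facet normal 0.546 -0.815 -0.195
outer loop
vertex -1.251 2.523 -3.522
vertex -2.155 1.86 -3.283
vertex -1.984 2.231 -4.353
endloop
endfacet
facet normal 0.768 -0.259 -0.586
outer loop
vertex -1.251 2.523 -3.522
vertex -1.984 2.231 -4.353
vertex -1.579 3.302 -4.296
endloop
endfacet
facet normal 0.954 0.264 -0.138
outer loop
vertex -1.251 2.523 -3.522
vertex -1.579 3.302 -4.296
vertex -1.499 3.592 -3.19
endloop
endfacet
facet normal 0.848 0.033 0.529
outer loop
vertex -1.251 2.523 -3.522
vertex -1.499 3.592 -3.19
vertex -1.855 2.7 -2.564
endloop
endfacet
facet normal -0.062 -0.636 0.769
outer loop
vertex -2.155 1.86 -3.283
vertex -1.855 2.7 -2.564
vertex -2.961 2.518 -2.804
endloop
endfacet
facet normal -0.142 -0.928 -0.344
outer loop
vertex -1.984 2.231 -4.353
vertex -2.155 1.86 -3.283
vertex -3.041 2.228 -3.91
endloop
endfacet
facet normal 0.217 -0.030 -0.976
outer loop
vertex -1.579 3.302 -4.296
vertex -1.984 2.231 -4.353
vertex -2.685 3.12 -4.536
endloop
endfacet
facet normal 0.518 0.818 -0.252
outer loop
vertex -1.499 3.592 -3.19
vertex -1.579 3.302 -4.296
vertex -2.385 3.96 -3.817
endloop
endfacet
facet normal 0.346 0.443 0.827
outer loop
vertex -1.855 2.7 -2.564
vertex -1.499 3.592 -3.19
vertex -2.556 3.589 -2.747
endloop
endfacet
facet normal -0.940 -0.111 -0.322
outer loop
vertex -1.663 -3.727 2.698
vertex -1.848 -2.859 2.938
vertex -1.132 -3.127 0.942
endloop
endfacet
facet normal 0.202 -0.944 -0.262
outer loop
vertex 0.268 -2.961 1.422
vertex -1.663 -3.727 2.698
vertex -1.132 -3.127 0.942
endloop
endfacet
facet normal -0.940 -0.112 -0.322
outer loop
vertex -1.132 -3.127 0.942
vertex -1.848 -2.859 2.938
vertex -1.318 -2.259 1.182
endloop
endfacet
facet normal 0.275 0.311 -0.910
outer loop
vertex -1.318 -2.259 1.182
vertex 0.268 -2.961 1.422
vertex -1.132 -3.127 0.942
endloop
endfacet
facet normal -0.275 -0.310 0.910
outer loop
vertex -1.663 -3.727 2.698
vertex -0.448 -2.693 3.418
vertex -1.848 -2.859 2.938
endloop
endfacet
facet normal 0.201 -0.944 -0.262
outer loop
vertex -0.262 -3.561 3.178
vertex -1.663 -3.727 2.698
vertex 0.268 -2.961 1.422
endloop
endfacet
facet normal -0.275 -0.311 0.910
outer loop
vertex -0.262 -3.561 3.178
vertex -0.448 -2.693 3.418
vertex -1.663 -3.727 2.698
endloop
endfacet
facet normal -0.202 0.944 0.262
outer loop
vertex -1.848 -2.859 2.938
vertex -0.448 -2.693 3.418
vertex -1.318 -2.259 1.182
endloop
endfacet
facet normal 0.275 0.310 -0.910
outer loop
vertex 0.083 -2.093 1.662
vertex 0.268 -2.961 1.422
vertex -1.318 -2.259 1.182
endloop
endfacet
facet normal -0.201 0.944 0.262
outer loop
vertex -1.318 -2.259 1.182
vertex -0.448 -2.693 3.418
vertex 0.083 -2.093 1.662
endloop
endfacet
facet normal 0.940 0.111 0.322
outer loop
vertex 0.083 -2.093 1.662
vertex -0.262 -3.561 3.178
vertex 0.268 -2.961 1.422
endloop
endfacet
facet normal 0.940 0.112 0.323
outer loop
vertex -0.448 -2.693 3.418
vertex -0.262 -3.561 3.178
vertex 0.083 -2.093 1.662
endloop
endfacet

endsolid


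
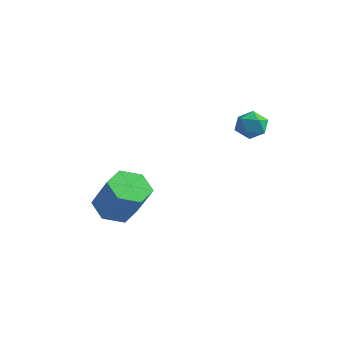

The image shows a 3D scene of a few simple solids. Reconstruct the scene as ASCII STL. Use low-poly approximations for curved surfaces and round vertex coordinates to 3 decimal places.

solid 
facet normal 0.151 0.983 -0.106
outer loop
vertex 2.552 0.819 2.447
vertex 2.126 0.939 2.954
vertex 2.782 0.852 3.079
endloop
endfacet
facet normal 0.731 0.614 -0.298
outer loop
vertex 2.552 0.819 2.447
vertex 2.782 0.852 3.079
vertex 3.011 0.377 2.661
endloop
endfacet
facet normal 0.545 0.168 -0.822
outer loop
vertex 2.552 0.819 2.447
vertex 3.011 0.377 2.661
vertex 2.497 0.17 2.278
endloop
endfacet
facet normal -0.151 0.261 -0.953
outer loop
vertex 2.552 0.819 2.447
vertex 2.497 0.17 2.278
vertex 1.95 0.518 2.46
endloop
endfacet
facet normal -0.393 0.764 -0.511
outer loop
vertex 2.552 0.819 2.447
vertex 1.95 0.518 2.46
vertex 2.126 0.939 2.954
endloop
endfacet
facet normal 0.939 0.223 0.261
outer loop
vertex 3.011 0.377 2.661
vertex 2.782 0.852 3.079
vertex 2.87 0.222 3.3
endloop
endfacet
facet normal -0.000 0.820 0.573
outer loop
vertex 2.782 0.852 3.079
vertex 2.126 0.939 2.954
vertex 2.323 0.57 3.482
endloop
endfacet
facet normal -0.882 0.465 -0.082
outer loop
vertex 2.126 0.939 2.954
vertex 1.95 0.518 2.46
vertex 1.809 0.363 3.099
endloop
endfacet
facet normal -0.488 -0.349 -0.800
outer loop
vertex 1.95 0.518 2.46
vertex 2.497 0.17 2.278
vertex 2.038 -0.112 2.681
endloop
endfacet
facet normal 0.638 -0.499 -0.587
outer loop
vertex 2.497 0.17 2.278
vertex 3.011 0.377 2.661
vertex 2.694 -0.199 2.806
endloop
endfacet
facet normal 0.151 -0.261 0.953
outer loop
vertex 2.268 -0.079 3.313
vertex 2.87 0.222 3.3
vertex 2.323 0.57 3.482
endloop
endfacet
facet normal -0.545 -0.168 0.822
outer loop
vertex 2.268 -0.079 3.313
vertex 2.323 0.57 3.482
vertex 1.809 0.363 3.099
endloop
endfacet
facet normal -0.731 -0.614 0.298
outer loop
vertex 2.268 -0.079 3.313
vertex 1.809 0.363 3.099
vertex 2.038 -0.112 2.681
endloop
endfacet
facet normal -0.151 -0.983 0.106
outer loop
vertex 2.268 -0.079 3.313
vertex 2.038 -0.112 2.681
vertex 2.694 -0.199 2.806
endloop
endfacet
facet normal 0.393 -0.764 0.511
outer loop
vertex 2.268 -0.079 3.313
vertex 2.694 -0.199 2.806
vertex 2.87 0.222 3.3
endloop
endfacet
facet normal 0.488 0.349 0.800
outer loop
vertex 2.323 0.57 3.482
vertex 2.87 0.222 3.3
vertex 2.782 0.852 3.079
endloop
endfacet
facet normal -0.638 0.499 0.587
outer loop
vertex 1.809 0.363 3.099
vertex 2.323 0.57 3.482
vertex 2.126 0.939 2.954
endloop
endfacet
facet normal -0.939 -0.223 -0.261
outer loop
vertex 2.038 -0.112 2.681
vertex 1.809 0.363 3.099
vertex 1.95 0.518 2.46
endloop
endfacet
facet normal 0.000 -0.820 -0.573
outer loop
vertex 2.694 -0.199 2.806
vertex 2.038 -0.112 2.681
vertex 2.497 0.17 2.278
endloop
endfacet
facet normal 0.882 -0.465 0.082
outer loop
vertex 2.87 0.222 3.3
vertex 2.694 -0.199 2.806
vertex 3.011 0.377 2.661
endloop
endfacet
facet normal -0.542 0.093 -0.835
outer loop
vertex -1.566 -1.987 -2.592
vertex -2.289 -1.778 -2.099
vertex -1.737 -1.128 -2.385
endloop
endfacet
facet normal 0.819 0.283 -0.499
outer loop
vertex -1.566 -1.987 -2.592
vertex -1.737 -1.128 -2.385
vertex -0.607 -2.151 -1.113
endloop
endfacet
facet normal 0.819 0.283 -0.500
outer loop
vertex -0.607 -2.151 -1.113
vertex -1.737 -1.128 -2.385
vertex -0.778 -1.292 -0.907
endloop
endfacet
facet normal 0.541 -0.093 0.836
outer loop
vertex -0.607 -2.151 -1.113
vertex -0.778 -1.292 -0.907
vertex -1.331 -1.942 -0.621
endloop
endfacet
facet normal -0.542 0.092 -0.835
outer loop
vertex -1.737 -1.128 -2.385
vertex -2.289 -1.778 -2.099
vertex -2.46 -0.919 -1.893
endloop
endfacet
facet normal 0.245 0.968 -0.051
outer loop
vertex -1.737 -1.128 -2.385
vertex -2.46 -0.919 -1.893
vertex -0.778 -1.292 -0.907
endloop
endfacet
facet normal 0.245 0.968 -0.051
outer loop
vertex -0.778 -1.292 -0.907
vertex -2.46 -0.919 -1.893
vertex -1.502 -1.083 -0.414
endloop
endfacet
facet normal 0.542 -0.093 0.835
outer loop
vertex -0.778 -1.292 -0.907
vertex -1.502 -1.083 -0.414
vertex -1.331 -1.942 -0.621
endloop
endfacet
facet normal -0.541 0.093 -0.836
outer loop
vertex -2.46 -0.919 -1.893
vertex -2.289 -1.778 -2.099
vertex -3.013 -1.569 -1.607
endloop
endfacet
facet normal -0.574 0.685 0.448
outer loop
vertex -2.46 -0.919 -1.893
vertex -3.013 -1.569 -1.607
vertex -1.502 -1.083 -0.414
endloop
endfacet
facet normal -0.574 0.685 0.448
outer loop
vertex -1.502 -1.083 -0.414
vertex -3.013 -1.569 -1.607
vertex -2.054 -1.733 -0.128
endloop
endfacet
facet normal 0.542 -0.093 0.835
outer loop
vertex -1.502 -1.083 -0.414
vertex -2.054 -1.733 -0.128
vertex -1.331 -1.942 -0.621
endloop
endfacet
facet normal -0.541 0.093 -0.836
outer loop
vertex -3.013 -1.569 -1.607
vertex -2.289 -1.778 -2.099
vertex -2.842 -2.428 -1.813
endloop
endfacet
facet normal -0.819 -0.283 0.500
outer loop
vertex -3.013 -1.569 -1.607
vertex -2.842 -2.428 -1.813
vertex -2.054 -1.733 -0.128
endloop
endfacet
facet normal -0.819 -0.283 0.500
outer loop
vertex -2.054 -1.733 -0.128
vertex -2.842 -2.428 -1.813
vertex -1.883 -2.592 -0.335
endloop
endfacet
facet normal 0.542 -0.093 0.835
outer loop
vertex -2.054 -1.733 -0.128
vertex -1.883 -2.592 -0.335
vertex -1.331 -1.942 -0.621
endloop
endfacet
facet normal -0.542 0.093 -0.835
outer loop
vertex -2.842 -2.428 -1.813
vertex -2.289 -1.778 -2.099
vertex -2.118 -2.637 -2.306
endloop
endfacet
facet normal -0.245 -0.968 0.051
outer loop
vertex -2.842 -2.428 -1.813
vertex -2.118 -2.637 -2.306
vertex -1.883 -2.592 -0.335
endloop
endfacet
facet normal -0.245 -0.968 0.051
outer loop
vertex -1.883 -2.592 -0.335
vertex -2.118 -2.637 -2.306
vertex -1.16 -2.801 -0.827
endloop
endfacet
facet normal 0.542 -0.092 0.835
outer loop
vertex -1.883 -2.592 -0.335
vertex -1.16 -2.801 -0.827
vertex -1.331 -1.942 -0.621
endloop
endfacet
facet normal -0.542 0.093 -0.835
outer loop
vertex -2.118 -2.637 -2.306
vertex -2.289 -1.778 -2.099
vertex -1.566 -1.987 -2.592
endloop
endfacet
facet normal 0.574 -0.685 -0.448
outer loop
vertex -2.118 -2.637 -2.306
vertex -1.566 -1.987 -2.592
vertex -1.16 -2.801 -0.827
endloop
endfacet
facet normal 0.574 -0.685 -0.448
outer loop
vertex -1.16 -2.801 -0.827
vertex -1.566 -1.987 -2.592
vertex -0.607 -2.151 -1.113
endloop
endfacet
facet normal 0.541 -0.093 0.836
outer loop
vertex -1.16 -2.801 -0.827
vertex -0.607 -2.151 -1.113
vertex -1.331 -1.942 -0.621
endloop
endfacet

endsolid


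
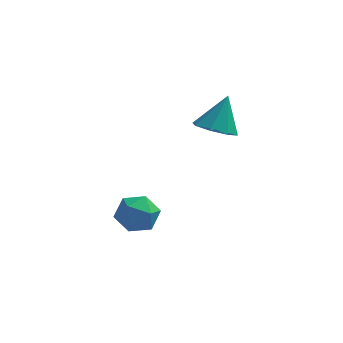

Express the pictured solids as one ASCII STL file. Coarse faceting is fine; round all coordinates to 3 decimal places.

solid 
facet normal -0.954 0.301 0.005
outer loop
vertex -1.588 0.843 -2.546
vertex -1.854 -0.008 -2.12
vertex -1.606 0.768 -1.561
endloop
endfacet
facet normal -0.512 0.857 0.056
outer loop
vertex -1.588 0.843 -2.546
vertex -1.606 0.768 -1.561
vertex -0.862 1.241 -2.007
endloop
endfacet
facet normal -0.084 0.853 -0.516
outer loop
vertex -1.588 0.843 -2.546
vertex -0.862 1.241 -2.007
vertex -0.649 0.757 -2.842
endloop
endfacet
facet normal -0.263 0.292 -0.919
outer loop
vertex -1.588 0.843 -2.546
vertex -0.649 0.757 -2.842
vertex -1.262 -0.015 -2.912
endloop
endfacet
facet normal -0.800 -0.049 -0.598
outer loop
vertex -1.588 0.843 -2.546
vertex -1.262 -0.015 -2.912
vertex -1.854 -0.008 -2.12
endloop
endfacet
facet normal -0.105 0.765 0.636
outer loop
vertex -0.862 1.241 -2.007
vertex -1.606 0.768 -1.561
vertex -0.678 0.635 -1.248
endloop
endfacet
facet normal -0.821 -0.137 0.554
outer loop
vertex -1.606 0.768 -1.561
vertex -1.854 -0.008 -2.12
vertex -1.291 -0.137 -1.318
endloop
endfacet
facet normal -0.573 -0.703 -0.422
outer loop
vertex -1.854 -0.008 -2.12
vertex -1.262 -0.015 -2.912
vertex -1.078 -0.621 -2.153
endloop
endfacet
facet normal 0.297 -0.150 -0.943
outer loop
vertex -1.262 -0.015 -2.912
vertex -0.649 0.757 -2.842
vertex -0.334 -0.148 -2.599
endloop
endfacet
facet normal 0.586 0.757 -0.289
outer loop
vertex -0.649 0.757 -2.842
vertex -0.862 1.241 -2.007
vertex -0.086 0.628 -2.04
endloop
endfacet
facet normal 0.263 -0.292 0.919
outer loop
vertex -0.352 -0.223 -1.614
vertex -0.678 0.635 -1.248
vertex -1.291 -0.137 -1.318
endloop
endfacet
facet normal 0.084 -0.853 0.516
outer loop
vertex -0.352 -0.223 -1.614
vertex -1.291 -0.137 -1.318
vertex -1.078 -0.621 -2.153
endloop
endfacet
facet normal 0.512 -0.857 -0.056
outer loop
vertex -0.352 -0.223 -1.614
vertex -1.078 -0.621 -2.153
vertex -0.334 -0.148 -2.599
endloop
endfacet
facet normal 0.954 -0.301 -0.005
outer loop
vertex -0.352 -0.223 -1.614
vertex -0.334 -0.148 -2.599
vertex -0.086 0.628 -2.04
endloop
endfacet
facet normal 0.800 0.049 0.598
outer loop
vertex -0.352 -0.223 -1.614
vertex -0.086 0.628 -2.04
vertex -0.678 0.635 -1.248
endloop
endfacet
facet normal -0.297 0.150 0.943
outer loop
vertex -1.291 -0.137 -1.318
vertex -0.678 0.635 -1.248
vertex -1.606 0.768 -1.561
endloop
endfacet
facet normal -0.586 -0.757 0.289
outer loop
vertex -1.078 -0.621 -2.153
vertex -1.291 -0.137 -1.318
vertex -1.854 -0.008 -2.12
endloop
endfacet
facet normal 0.105 -0.765 -0.636
outer loop
vertex -0.334 -0.148 -2.599
vertex -1.078 -0.621 -2.153
vertex -1.262 -0.015 -2.912
endloop
endfacet
facet normal 0.821 0.137 -0.554
outer loop
vertex -0.086 0.628 -2.04
vertex -0.334 -0.148 -2.599
vertex -0.649 0.757 -2.842
endloop
endfacet
facet normal 0.573 0.703 0.422
outer loop
vertex -0.678 0.635 -1.248
vertex -0.086 0.628 -2.04
vertex -0.862 1.241 -2.007
endloop
endfacet
facet normal -0.239 -0.445 -0.863
outer loop
vertex 2.447 1.074 2.339
vertex 1.877 1.791 2.127
vertex 2.784 1.596 1.976
endloop
endfacet
facet normal 0.866 -0.264 0.424
outer loop
vertex 2.447 1.074 2.339
vertex 2.784 1.596 1.976
vertex 2.283 2.549 3.593
endloop
endfacet
facet normal -0.239 -0.446 -0.862
outer loop
vertex 2.784 1.596 1.976
vertex 1.877 1.791 2.127
vertex 2.59 2.232 1.701
endloop
endfacet
facet normal 0.939 0.329 0.097
outer loop
vertex 2.784 1.596 1.976
vertex 2.59 2.232 1.701
vertex 2.283 2.549 3.593
endloop
endfacet
facet normal -0.240 -0.445 -0.863
outer loop
vertex 2.59 2.232 1.701
vertex 1.877 1.791 2.127
vertex 1.978 2.61 1.676
endloop
endfacet
facet normal 0.526 0.848 -0.057
outer loop
vertex 2.59 2.232 1.701
vertex 1.978 2.61 1.676
vertex 2.283 2.549 3.593
endloop
endfacet
facet normal -0.238 -0.446 -0.863
outer loop
vertex 1.978 2.61 1.676
vertex 1.877 1.791 2.127
vertex 1.307 2.508 1.914
endloop
endfacet
facet normal -0.132 0.990 0.052
outer loop
vertex 1.978 2.61 1.676
vertex 1.307 2.508 1.914
vertex 2.283 2.549 3.593
endloop
endfacet
facet normal -0.239 -0.446 -0.863
outer loop
vertex 1.307 2.508 1.914
vertex 1.877 1.791 2.127
vertex 0.97 1.986 2.277
endloop
endfacet
facet normal -0.649 0.670 0.361
outer loop
vertex 1.307 2.508 1.914
vertex 0.97 1.986 2.277
vertex 2.283 2.549 3.593
endloop
endfacet
facet normal -0.239 -0.446 -0.863
outer loop
vertex 0.97 1.986 2.277
vertex 1.877 1.791 2.127
vertex 1.164 1.35 2.552
endloop
endfacet
facet normal -0.722 0.077 0.687
outer loop
vertex 0.97 1.986 2.277
vertex 1.164 1.35 2.552
vertex 2.283 2.549 3.593
endloop
endfacet
facet normal -0.238 -0.446 -0.863
outer loop
vertex 1.164 1.35 2.552
vertex 1.877 1.791 2.127
vertex 1.776 0.973 2.578
endloop
endfacet
facet normal -0.309 -0.443 0.842
outer loop
vertex 1.164 1.35 2.552
vertex 1.776 0.973 2.578
vertex 2.283 2.549 3.593
endloop
endfacet
facet normal -0.240 -0.446 -0.862
outer loop
vertex 1.776 0.973 2.578
vertex 1.877 1.791 2.127
vertex 2.447 1.074 2.339
endloop
endfacet
facet normal 0.349 -0.584 0.733
outer loop
vertex 1.776 0.973 2.578
vertex 2.447 1.074 2.339
vertex 2.283 2.549 3.593
endloop
endfacet

endsolid


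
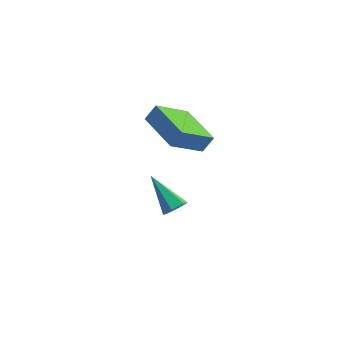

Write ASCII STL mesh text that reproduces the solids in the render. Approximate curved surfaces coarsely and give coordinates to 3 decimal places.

solid 
facet normal 0.716 -0.313 -0.623
outer loop
vertex 0.761 -1.37 -1.815
vertex 0.431 -1.852 -1.952
vertex 0.373 -1.348 -2.272
endloop
endfacet
facet normal 0.066 0.998 -0.008
outer loop
vertex 0.761 -1.37 -1.815
vertex 0.373 -1.348 -2.272
vertex -0.951 -1.248 -0.748
endloop
endfacet
facet normal 0.716 -0.313 -0.623
outer loop
vertex 0.373 -1.348 -2.272
vertex 0.431 -1.852 -1.952
vertex 0.043 -1.83 -2.409
endloop
endfacet
facet normal -0.601 0.571 -0.560
outer loop
vertex 0.373 -1.348 -2.272
vertex 0.043 -1.83 -2.409
vertex -0.951 -1.248 -0.748
endloop
endfacet
facet normal 0.716 -0.313 -0.623
outer loop
vertex 0.043 -1.83 -2.409
vertex 0.431 -1.852 -1.952
vertex 0.102 -2.334 -2.088
endloop
endfacet
facet normal -0.853 -0.348 -0.389
outer loop
vertex 0.043 -1.83 -2.409
vertex 0.102 -2.334 -2.088
vertex -0.951 -1.248 -0.748
endloop
endfacet
facet normal 0.716 -0.313 -0.623
outer loop
vertex 0.102 -2.334 -2.088
vertex 0.431 -1.852 -1.952
vertex 0.49 -2.356 -1.631
endloop
endfacet
facet normal -0.439 -0.835 0.332
outer loop
vertex 0.102 -2.334 -2.088
vertex 0.49 -2.356 -1.631
vertex -0.951 -1.248 -0.748
endloop
endfacet
facet normal 0.716 -0.314 -0.624
outer loop
vertex 0.49 -2.356 -1.631
vertex 0.431 -1.852 -1.952
vertex 0.82 -1.874 -1.495
endloop
endfacet
facet normal 0.229 -0.407 0.884
outer loop
vertex 0.49 -2.356 -1.631
vertex 0.82 -1.874 -1.495
vertex -0.951 -1.248 -0.748
endloop
endfacet
facet normal 0.716 -0.313 -0.624
outer loop
vertex 0.82 -1.874 -1.495
vertex 0.431 -1.852 -1.952
vertex 0.761 -1.37 -1.815
endloop
endfacet
facet normal 0.481 0.509 0.714
outer loop
vertex 0.82 -1.874 -1.495
vertex 0.761 -1.37 -1.815
vertex -0.951 -1.248 -0.748
endloop
endfacet
facet normal -0.442 -0.720 0.535
outer loop
vertex 1.351 -3.294 4.044
vertex -0.328 -2.049 4.331
vertex 1.003 -3.601 3.343
endloop
endfacet
facet normal 0.796 -0.590 -0.136
outer loop
vertex 1.808 -2.291 2.369
vertex 1.351 -3.294 4.044
vertex 1.003 -3.601 3.343
endloop
endfacet
facet normal -0.442 -0.720 0.535
outer loop
vertex 1.003 -3.601 3.343
vertex -0.328 -2.049 4.331
vertex -0.676 -2.356 3.631
endloop
endfacet
facet normal -0.414 -0.365 -0.834
outer loop
vertex -0.676 -2.356 3.631
vertex 1.808 -2.291 2.369
vertex 1.003 -3.601 3.343
endloop
endfacet
facet normal 0.414 0.366 0.834
outer loop
vertex 1.351 -3.294 4.044
vertex 0.477 -0.739 3.357
vertex -0.328 -2.049 4.331
endloop
endfacet
facet normal 0.795 -0.590 -0.137
outer loop
vertex 2.156 -1.984 3.069
vertex 1.351 -3.294 4.044
vertex 1.808 -2.291 2.369
endloop
endfacet
facet normal 0.414 0.366 0.833
outer loop
vertex 2.156 -1.984 3.069
vertex 0.477 -0.739 3.357
vertex 1.351 -3.294 4.044
endloop
endfacet
facet normal -0.795 0.590 0.137
outer loop
vertex -0.328 -2.049 4.331
vertex 0.477 -0.739 3.357
vertex -0.676 -2.356 3.631
endloop
endfacet
facet normal -0.414 -0.366 -0.834
outer loop
vertex 0.129 -1.046 2.656
vertex 1.808 -2.291 2.369
vertex -0.676 -2.356 3.631
endloop
endfacet
facet normal -0.796 0.590 0.136
outer loop
vertex -0.676 -2.356 3.631
vertex 0.477 -0.739 3.357
vertex 0.129 -1.046 2.656
endloop
endfacet
facet normal 0.442 0.720 -0.535
outer loop
vertex 0.129 -1.046 2.656
vertex 2.156 -1.984 3.069
vertex 1.808 -2.291 2.369
endloop
endfacet
facet normal 0.442 0.720 -0.535
outer loop
vertex 0.477 -0.739 3.357
vertex 2.156 -1.984 3.069
vertex 0.129 -1.046 2.656
endloop
endfacet

endsolid


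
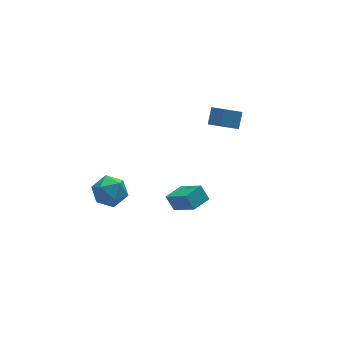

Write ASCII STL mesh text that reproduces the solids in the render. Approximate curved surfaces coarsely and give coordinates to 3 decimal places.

solid 
facet normal -0.955 -0.017 0.295
outer loop
vertex -4.669 0.445 -2.536
vertex -4.751 -0.519 -2.859
vertex -4.459 -0.325 -1.901
endloop
endfacet
facet normal -0.570 0.425 0.704
outer loop
vertex -4.669 0.445 -2.536
vertex -4.459 -0.325 -1.901
vertex -3.861 0.502 -1.916
endloop
endfacet
facet normal -0.279 0.919 0.278
outer loop
vertex -4.669 0.445 -2.536
vertex -3.861 0.502 -1.916
vertex -3.785 0.818 -2.883
endloop
endfacet
facet normal -0.484 0.783 -0.391
outer loop
vertex -4.669 0.445 -2.536
vertex -3.785 0.818 -2.883
vertex -4.335 0.187 -3.465
endloop
endfacet
facet normal -0.902 0.204 -0.381
outer loop
vertex -4.669 0.445 -2.536
vertex -4.335 0.187 -3.465
vertex -4.751 -0.519 -2.859
endloop
endfacet
facet normal -0.041 0.047 0.998
outer loop
vertex -3.861 0.502 -1.916
vertex -4.459 -0.325 -1.901
vertex -3.445 -0.427 -1.855
endloop
endfacet
facet normal -0.664 -0.667 0.338
outer loop
vertex -4.459 -0.325 -1.901
vertex -4.751 -0.519 -2.859
vertex -3.995 -1.058 -2.437
endloop
endfacet
facet normal -0.578 -0.308 -0.756
outer loop
vertex -4.751 -0.519 -2.859
vertex -4.335 0.187 -3.465
vertex -3.919 -0.742 -3.404
endloop
endfacet
facet normal 0.098 0.627 -0.773
outer loop
vertex -4.335 0.187 -3.465
vertex -3.785 0.818 -2.883
vertex -3.321 0.085 -3.419
endloop
endfacet
facet normal 0.431 0.847 0.311
outer loop
vertex -3.785 0.818 -2.883
vertex -3.861 0.502 -1.916
vertex -3.029 0.279 -2.461
endloop
endfacet
facet normal 0.484 -0.783 0.391
outer loop
vertex -3.111 -0.685 -2.784
vertex -3.445 -0.427 -1.855
vertex -3.995 -1.058 -2.437
endloop
endfacet
facet normal 0.279 -0.919 -0.278
outer loop
vertex -3.111 -0.685 -2.784
vertex -3.995 -1.058 -2.437
vertex -3.919 -0.742 -3.404
endloop
endfacet
facet normal 0.570 -0.425 -0.704
outer loop
vertex -3.111 -0.685 -2.784
vertex -3.919 -0.742 -3.404
vertex -3.321 0.085 -3.419
endloop
endfacet
facet normal 0.955 0.017 -0.295
outer loop
vertex -3.111 -0.685 -2.784
vertex -3.321 0.085 -3.419
vertex -3.029 0.279 -2.461
endloop
endfacet
facet normal 0.902 -0.204 0.381
outer loop
vertex -3.111 -0.685 -2.784
vertex -3.029 0.279 -2.461
vertex -3.445 -0.427 -1.855
endloop
endfacet
facet normal -0.098 -0.627 0.773
outer loop
vertex -3.995 -1.058 -2.437
vertex -3.445 -0.427 -1.855
vertex -4.459 -0.325 -1.901
endloop
endfacet
facet normal -0.431 -0.847 -0.311
outer loop
vertex -3.919 -0.742 -3.404
vertex -3.995 -1.058 -2.437
vertex -4.751 -0.519 -2.859
endloop
endfacet
facet normal 0.041 -0.047 -0.998
outer loop
vertex -3.321 0.085 -3.419
vertex -3.919 -0.742 -3.404
vertex -4.335 0.187 -3.465
endloop
endfacet
facet normal 0.664 0.667 -0.338
outer loop
vertex -3.029 0.279 -2.461
vertex -3.321 0.085 -3.419
vertex -3.785 0.818 -2.883
endloop
endfacet
facet normal 0.578 0.308 0.756
outer loop
vertex -3.445 -0.427 -1.855
vertex -3.029 0.279 -2.461
vertex -3.861 0.502 -1.916
endloop
endfacet
facet normal -0.867 0.021 0.498
outer loop
vertex 2.714 0.725 1.0
vertex 2.407 1.697 0.426
vertex 2.273 0.147 0.257
endloop
endfacet
facet normal 0.262 -0.831 0.491
outer loop
vertex 3.253 0.123 -0.306
vertex 2.714 0.725 1.0
vertex 2.273 0.147 0.257
endloop
endfacet
facet normal -0.867 0.021 0.498
outer loop
vertex 2.273 0.147 0.257
vertex 2.407 1.697 0.426
vertex 1.966 1.118 -0.318
endloop
endfacet
facet normal -0.424 -0.557 -0.714
outer loop
vertex 1.966 1.118 -0.318
vertex 3.253 0.123 -0.306
vertex 2.273 0.147 0.257
endloop
endfacet
facet normal 0.424 0.556 0.715
outer loop
vertex 2.714 0.725 1.0
vertex 3.387 1.673 -0.137
vertex 2.407 1.697 0.426
endloop
endfacet
facet normal 0.262 -0.831 0.491
outer loop
vertex 3.694 0.702 0.438
vertex 2.714 0.725 1.0
vertex 3.253 0.123 -0.306
endloop
endfacet
facet normal 0.423 0.557 0.715
outer loop
vertex 3.694 0.702 0.438
vertex 3.387 1.673 -0.137
vertex 2.714 0.725 1.0
endloop
endfacet
facet normal -0.262 0.831 -0.491
outer loop
vertex 2.407 1.697 0.426
vertex 3.387 1.673 -0.137
vertex 1.966 1.118 -0.318
endloop
endfacet
facet normal -0.423 -0.556 -0.715
outer loop
vertex 2.946 1.095 -0.88
vertex 3.253 0.123 -0.306
vertex 1.966 1.118 -0.318
endloop
endfacet
facet normal -0.262 0.831 -0.491
outer loop
vertex 1.966 1.118 -0.318
vertex 3.387 1.673 -0.137
vertex 2.946 1.095 -0.88
endloop
endfacet
facet normal 0.867 -0.020 -0.498
outer loop
vertex 2.946 1.095 -0.88
vertex 3.694 0.702 0.438
vertex 3.253 0.123 -0.306
endloop
endfacet
facet normal 0.867 -0.021 -0.498
outer loop
vertex 3.387 1.673 -0.137
vertex 3.694 0.702 0.438
vertex 2.946 1.095 -0.88
endloop
endfacet
facet normal -0.904 -0.426 -0.019
outer loop
vertex -0.524 -3.101 -2.634
vertex -0.777 -2.597 -1.894
vertex -1.096 -1.84 -3.687
endloop
endfacet
facet normal 0.271 -0.541 -0.796
outer loop
vertex -0.083 -1.363 -3.666
vertex -0.524 -3.101 -2.634
vertex -1.096 -1.84 -3.687
endloop
endfacet
facet normal -0.904 -0.426 -0.019
outer loop
vertex -1.096 -1.84 -3.687
vertex -0.777 -2.597 -1.894
vertex -1.349 -1.336 -2.948
endloop
endfacet
facet normal -0.328 0.724 -0.606
outer loop
vertex -1.349 -1.336 -2.948
vertex -0.083 -1.363 -3.666
vertex -1.096 -1.84 -3.687
endloop
endfacet
facet normal 0.329 -0.725 0.606
outer loop
vertex -0.524 -3.101 -2.634
vertex 0.236 -2.12 -1.873
vertex -0.777 -2.597 -1.894
endloop
endfacet
facet normal 0.272 -0.541 -0.795
outer loop
vertex 0.489 -2.624 -2.612
vertex -0.524 -3.101 -2.634
vertex -0.083 -1.363 -3.666
endloop
endfacet
facet normal 0.328 -0.724 0.606
outer loop
vertex 0.489 -2.624 -2.612
vertex 0.236 -2.12 -1.873
vertex -0.524 -3.101 -2.634
endloop
endfacet
facet normal -0.272 0.542 0.795
outer loop
vertex -0.777 -2.597 -1.894
vertex 0.236 -2.12 -1.873
vertex -1.349 -1.336 -2.948
endloop
endfacet
facet normal -0.328 0.725 -0.606
outer loop
vertex -0.336 -0.859 -2.926
vertex -0.083 -1.363 -3.666
vertex -1.349 -1.336 -2.948
endloop
endfacet
facet normal -0.272 0.541 0.796
outer loop
vertex -1.349 -1.336 -2.948
vertex 0.236 -2.12 -1.873
vertex -0.336 -0.859 -2.926
endloop
endfacet
facet normal 0.904 0.426 0.019
outer loop
vertex -0.336 -0.859 -2.926
vertex 0.489 -2.624 -2.612
vertex -0.083 -1.363 -3.666
endloop
endfacet
facet normal 0.904 0.426 0.019
outer loop
vertex 0.236 -2.12 -1.873
vertex 0.489 -2.624 -2.612
vertex -0.336 -0.859 -2.926
endloop
endfacet

endsolid


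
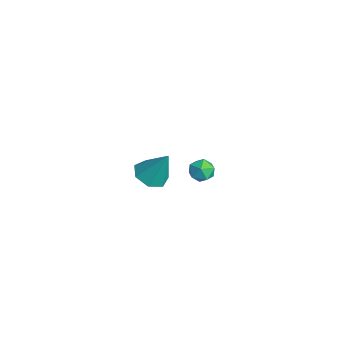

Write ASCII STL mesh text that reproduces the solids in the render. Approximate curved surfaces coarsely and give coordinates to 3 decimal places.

solid 
facet normal -0.097 0.774 0.625
outer loop
vertex -4.077 3.649 -3.846
vertex -3.933 3.2 -3.268
vertex -3.373 3.551 -3.616
endloop
endfacet
facet normal 0.141 0.990 -0.011
outer loop
vertex -4.077 3.649 -3.846
vertex -3.373 3.551 -3.616
vertex -3.529 3.565 -4.346
endloop
endfacet
facet normal -0.337 0.796 -0.503
outer loop
vertex -4.077 3.649 -3.846
vertex -3.529 3.565 -4.346
vertex -4.184 3.223 -4.449
endloop
endfacet
facet normal -0.871 0.460 -0.171
outer loop
vertex -4.077 3.649 -3.846
vertex -4.184 3.223 -4.449
vertex -4.434 2.997 -3.783
endloop
endfacet
facet normal -0.723 0.447 0.527
outer loop
vertex -4.077 3.649 -3.846
vertex -4.434 2.997 -3.783
vertex -3.933 3.2 -3.268
endloop
endfacet
facet normal 0.751 0.643 -0.148
outer loop
vertex -3.529 3.565 -4.346
vertex -3.373 3.551 -3.616
vertex -3.046 3.063 -4.077
endloop
endfacet
facet normal 0.365 0.293 0.884
outer loop
vertex -3.373 3.551 -3.616
vertex -3.933 3.2 -3.268
vertex -3.296 2.837 -3.411
endloop
endfacet
facet normal -0.648 -0.236 0.724
outer loop
vertex -3.933 3.2 -3.268
vertex -4.434 2.997 -3.783
vertex -3.951 2.495 -3.514
endloop
endfacet
facet normal -0.889 -0.212 -0.406
outer loop
vertex -4.434 2.997 -3.783
vertex -4.184 3.223 -4.449
vertex -4.107 2.509 -4.244
endloop
endfacet
facet normal -0.024 0.330 -0.944
outer loop
vertex -4.184 3.223 -4.449
vertex -3.529 3.565 -4.346
vertex -3.547 2.86 -4.592
endloop
endfacet
facet normal 0.871 -0.460 0.171
outer loop
vertex -3.403 2.411 -4.014
vertex -3.046 3.063 -4.077
vertex -3.296 2.837 -3.411
endloop
endfacet
facet normal 0.337 -0.796 0.503
outer loop
vertex -3.403 2.411 -4.014
vertex -3.296 2.837 -3.411
vertex -3.951 2.495 -3.514
endloop
endfacet
facet normal -0.141 -0.990 0.011
outer loop
vertex -3.403 2.411 -4.014
vertex -3.951 2.495 -3.514
vertex -4.107 2.509 -4.244
endloop
endfacet
facet normal 0.097 -0.774 -0.625
outer loop
vertex -3.403 2.411 -4.014
vertex -4.107 2.509 -4.244
vertex -3.547 2.86 -4.592
endloop
endfacet
facet normal 0.723 -0.447 -0.527
outer loop
vertex -3.403 2.411 -4.014
vertex -3.547 2.86 -4.592
vertex -3.046 3.063 -4.077
endloop
endfacet
facet normal 0.889 0.212 0.406
outer loop
vertex -3.296 2.837 -3.411
vertex -3.046 3.063 -4.077
vertex -3.373 3.551 -3.616
endloop
endfacet
facet normal 0.024 -0.330 0.944
outer loop
vertex -3.951 2.495 -3.514
vertex -3.296 2.837 -3.411
vertex -3.933 3.2 -3.268
endloop
endfacet
facet normal -0.751 -0.643 0.148
outer loop
vertex -4.107 2.509 -4.244
vertex -3.951 2.495 -3.514
vertex -4.434 2.997 -3.783
endloop
endfacet
facet normal -0.365 -0.293 -0.884
outer loop
vertex -3.547 2.86 -4.592
vertex -4.107 2.509 -4.244
vertex -4.184 3.223 -4.449
endloop
endfacet
facet normal 0.648 0.236 -0.724
outer loop
vertex -3.046 3.063 -4.077
vertex -3.547 2.86 -4.592
vertex -3.529 3.565 -4.346
endloop
endfacet
facet normal -0.308 -0.366 -0.878
outer loop
vertex 2.519 -0.899 1.174
vertex 1.822 -1.229 1.556
vertex 1.921 -0.453 1.198
endloop
endfacet
facet normal 0.594 0.801 -0.079
outer loop
vertex 2.519 -0.899 1.174
vertex 1.921 -0.453 1.198
vertex 2.358 -0.591 3.084
endloop
endfacet
facet normal -0.308 -0.366 -0.878
outer loop
vertex 1.921 -0.453 1.198
vertex 1.822 -1.229 1.556
vertex 1.249 -0.591 1.491
endloop
endfacet
facet normal -0.155 0.982 0.108
outer loop
vertex 1.921 -0.453 1.198
vertex 1.249 -0.591 1.491
vertex 2.358 -0.591 3.084
endloop
endfacet
facet normal -0.307 -0.366 -0.878
outer loop
vertex 1.249 -0.591 1.491
vertex 1.822 -1.229 1.556
vertex 1.008 -1.21 1.833
endloop
endfacet
facet normal -0.693 0.536 0.482
outer loop
vertex 1.249 -0.591 1.491
vertex 1.008 -1.21 1.833
vertex 2.358 -0.591 3.084
endloop
endfacet
facet normal -0.307 -0.367 -0.878
outer loop
vertex 1.008 -1.21 1.833
vertex 1.822 -1.229 1.556
vertex 1.381 -1.842 1.967
endloop
endfacet
facet normal -0.615 -0.201 0.763
outer loop
vertex 1.008 -1.21 1.833
vertex 1.381 -1.842 1.967
vertex 2.358 -0.591 3.084
endloop
endfacet
facet normal -0.308 -0.367 -0.878
outer loop
vertex 1.381 -1.842 1.967
vertex 1.822 -1.229 1.556
vertex 2.086 -2.013 1.791
endloop
endfacet
facet normal 0.021 -0.675 0.738
outer loop
vertex 1.381 -1.842 1.967
vertex 2.086 -2.013 1.791
vertex 2.358 -0.591 3.084
endloop
endfacet
facet normal -0.308 -0.367 -0.878
outer loop
vertex 2.086 -2.013 1.791
vertex 1.822 -1.229 1.556
vertex 2.592 -1.593 1.438
endloop
endfacet
facet normal 0.735 -0.528 0.426
outer loop
vertex 2.086 -2.013 1.791
vertex 2.592 -1.593 1.438
vertex 2.358 -0.591 3.084
endloop
endfacet
facet normal -0.308 -0.366 -0.878
outer loop
vertex 2.592 -1.593 1.438
vertex 1.822 -1.229 1.556
vertex 2.519 -0.899 1.174
endloop
endfacet
facet normal 0.990 0.128 0.063
outer loop
vertex 2.592 -1.593 1.438
vertex 2.519 -0.899 1.174
vertex 2.358 -0.591 3.084
endloop
endfacet

endsolid
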